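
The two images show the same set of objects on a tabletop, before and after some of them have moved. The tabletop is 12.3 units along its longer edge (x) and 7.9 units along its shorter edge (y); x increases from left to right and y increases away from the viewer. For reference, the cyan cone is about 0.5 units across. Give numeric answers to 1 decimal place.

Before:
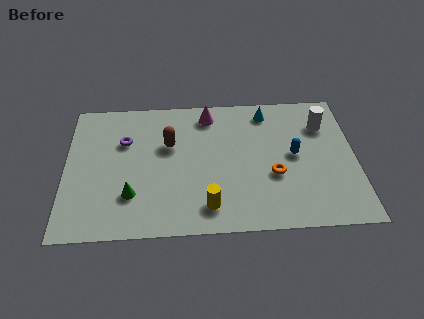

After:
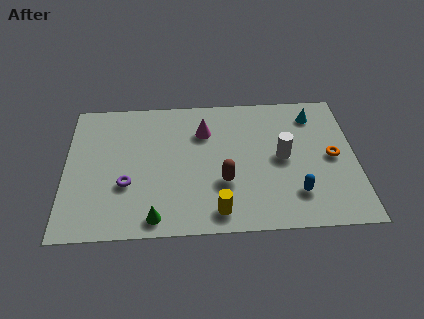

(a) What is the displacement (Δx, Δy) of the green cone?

(1.0, -1.3)

The green cone was at about (2.8, 2.2) and moved to about (3.8, 0.9).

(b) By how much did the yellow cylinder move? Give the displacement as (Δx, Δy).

(0.4, -0.3)

From the two frames, the yellow cylinder sits at roughly (6.0, 1.4) before and (6.4, 1.1) after.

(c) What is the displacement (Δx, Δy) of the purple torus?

(0.1, -2.5)

The purple torus was at about (2.5, 5.3) and moved to about (2.6, 2.8).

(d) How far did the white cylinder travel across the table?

2.5

The white cylinder moved from about (11.0, 5.8) to (9.2, 4.0), a distance of √(1.8² + 1.8²) ≈ 2.5.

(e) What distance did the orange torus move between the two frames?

2.7

The orange torus was near (8.8, 3.0) before and (11.3, 3.9) after, so it travelled √(2.5² + 0.9²) ≈ 2.7 units.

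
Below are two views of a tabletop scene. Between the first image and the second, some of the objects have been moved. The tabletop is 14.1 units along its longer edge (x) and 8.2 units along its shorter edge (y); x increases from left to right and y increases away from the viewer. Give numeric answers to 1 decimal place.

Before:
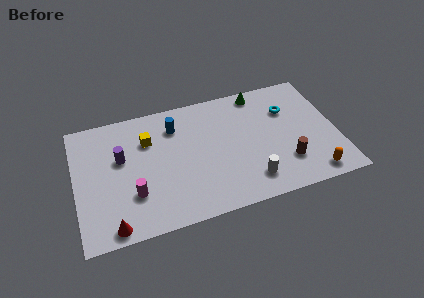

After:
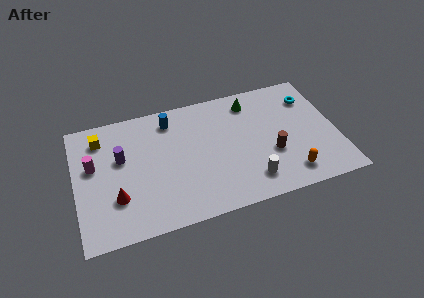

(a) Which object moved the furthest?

the magenta cylinder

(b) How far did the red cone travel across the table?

1.7

The red cone moved from about (1.8, 0.8) to (2.1, 2.5), a distance of √(0.3² + 1.7²) ≈ 1.7.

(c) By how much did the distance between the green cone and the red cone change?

-1.9

The distance was about 10.6 in the first image and 8.7 in the second, so they moved 1.9 units closer together.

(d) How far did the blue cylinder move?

0.5

The blue cylinder moved from about (5.5, 6.3) to (5.3, 6.8), a distance of √(0.2² + 0.5²) ≈ 0.5.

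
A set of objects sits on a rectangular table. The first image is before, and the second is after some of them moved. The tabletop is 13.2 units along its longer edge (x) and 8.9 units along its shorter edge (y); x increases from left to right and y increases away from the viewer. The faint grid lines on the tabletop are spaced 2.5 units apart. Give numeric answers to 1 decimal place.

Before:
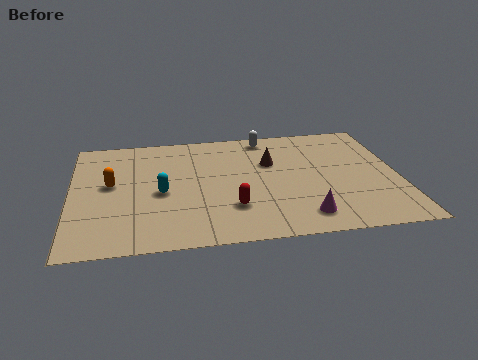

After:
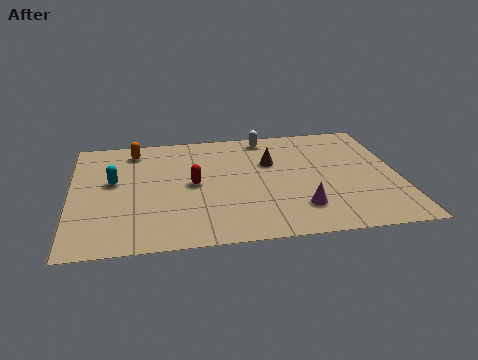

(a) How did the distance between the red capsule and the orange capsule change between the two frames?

-1.6

Before: roughly 5.4 units apart; after: 3.8. That's 1.6 units closer together.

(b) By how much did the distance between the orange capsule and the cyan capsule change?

+0.4

The distance was about 2.2 in the first image and 2.6 in the second, so they moved 0.4 units further apart.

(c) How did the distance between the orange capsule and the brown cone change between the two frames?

-0.8

Before: roughly 6.6 units apart; after: 5.8. That's 0.8 units closer together.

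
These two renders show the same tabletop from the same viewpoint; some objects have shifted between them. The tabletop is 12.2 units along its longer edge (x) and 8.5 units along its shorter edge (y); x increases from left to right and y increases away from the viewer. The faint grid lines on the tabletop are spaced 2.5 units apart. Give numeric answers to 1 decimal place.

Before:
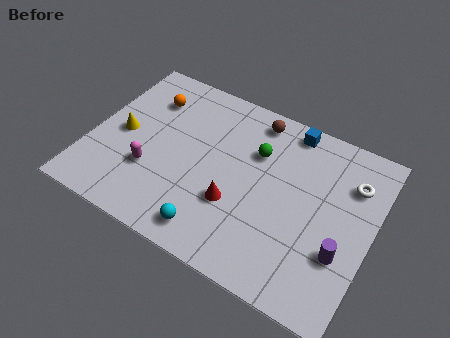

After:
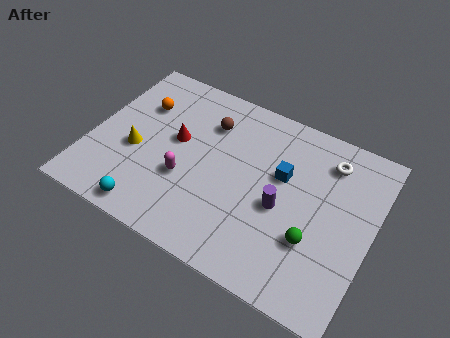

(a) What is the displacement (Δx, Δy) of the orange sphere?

(-0.3, -0.5)

From the two frames, the orange sphere sits at roughly (2.1, 6.4) before and (1.8, 5.9) after.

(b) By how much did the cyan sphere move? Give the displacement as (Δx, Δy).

(-2.7, -0.3)

The cyan sphere was at about (5.8, 1.2) and moved to about (3.1, 0.9).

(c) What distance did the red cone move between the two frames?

3.5

From (6.5, 2.9) to (3.6, 4.8), the red cone covered √(2.9² + 1.9²) ≈ 3.5 units.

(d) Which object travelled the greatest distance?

the green sphere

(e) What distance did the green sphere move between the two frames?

4.2

The green sphere moved from about (7.0, 5.8) to (9.9, 2.8), a distance of √(2.9² + 3.0²) ≈ 4.2.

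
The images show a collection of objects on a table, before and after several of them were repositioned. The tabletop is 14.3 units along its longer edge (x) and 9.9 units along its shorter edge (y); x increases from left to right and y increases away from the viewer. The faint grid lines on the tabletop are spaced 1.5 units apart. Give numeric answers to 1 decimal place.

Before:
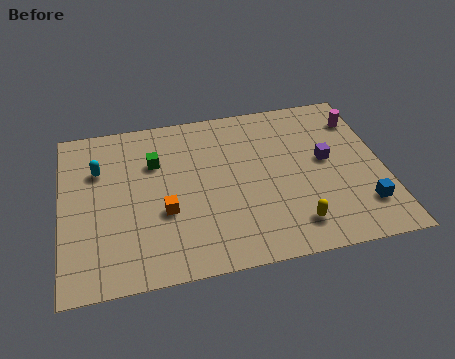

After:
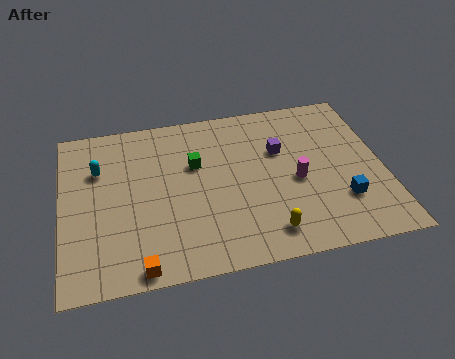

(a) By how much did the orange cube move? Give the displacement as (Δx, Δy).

(-1.2, -2.9)

The orange cube started near (4.5, 3.7) and ended near (3.3, 0.8).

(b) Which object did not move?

the cyan capsule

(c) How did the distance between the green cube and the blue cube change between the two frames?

-2.9

The distance was about 10.1 in the first image and 7.2 in the second, so they moved 2.9 units closer together.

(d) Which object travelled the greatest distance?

the magenta cylinder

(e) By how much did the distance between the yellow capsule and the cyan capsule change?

-0.9

They were about 9.8 units apart before and 8.9 after — 0.9 units closer together.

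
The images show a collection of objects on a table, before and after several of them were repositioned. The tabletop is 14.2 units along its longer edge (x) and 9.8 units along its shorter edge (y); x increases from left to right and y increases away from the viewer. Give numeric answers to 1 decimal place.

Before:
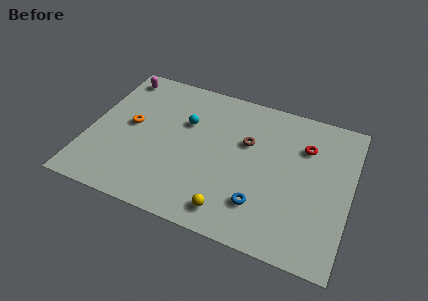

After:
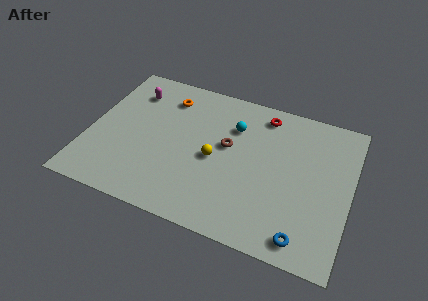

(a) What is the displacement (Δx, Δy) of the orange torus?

(1.7, 2.6)

The orange torus started near (2.2, 5.2) and ended near (3.9, 7.8).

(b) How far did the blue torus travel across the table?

2.7

The blue torus moved from about (9.6, 2.4) to (12.0, 1.2), a distance of √(2.4² + 1.2²) ≈ 2.7.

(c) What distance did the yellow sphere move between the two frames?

3.3

From (8.1, 1.4) to (6.9, 4.5), the yellow sphere covered √(1.2² + 3.1²) ≈ 3.3 units.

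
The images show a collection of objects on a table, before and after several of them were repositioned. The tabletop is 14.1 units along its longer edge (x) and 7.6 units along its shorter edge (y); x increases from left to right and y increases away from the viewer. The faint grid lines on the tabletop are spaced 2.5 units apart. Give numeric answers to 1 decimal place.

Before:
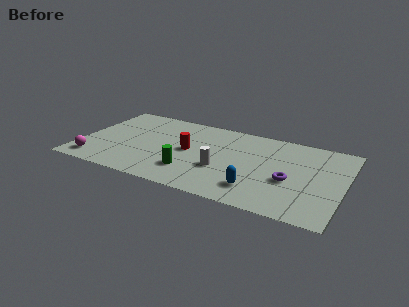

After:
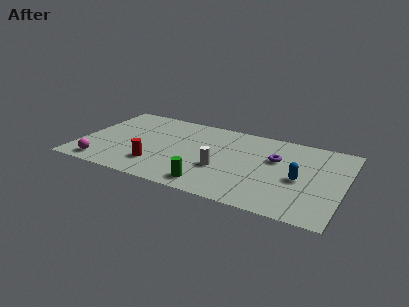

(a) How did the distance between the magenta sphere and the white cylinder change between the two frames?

-0.4

The distance was about 6.9 in the first image and 6.5 in the second, so they moved 0.4 units closer together.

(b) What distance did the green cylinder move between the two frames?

1.5

The green cylinder moved from about (6.1, 2.0) to (7.3, 1.1), a distance of √(1.2² + 0.9²) ≈ 1.5.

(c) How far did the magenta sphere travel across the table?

0.5

The magenta sphere moved from about (1.0, 1.2) to (1.5, 1.0), a distance of √(0.5² + 0.2²) ≈ 0.5.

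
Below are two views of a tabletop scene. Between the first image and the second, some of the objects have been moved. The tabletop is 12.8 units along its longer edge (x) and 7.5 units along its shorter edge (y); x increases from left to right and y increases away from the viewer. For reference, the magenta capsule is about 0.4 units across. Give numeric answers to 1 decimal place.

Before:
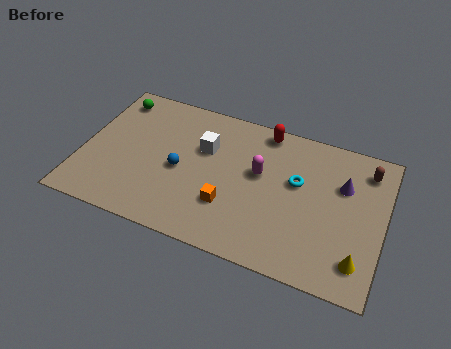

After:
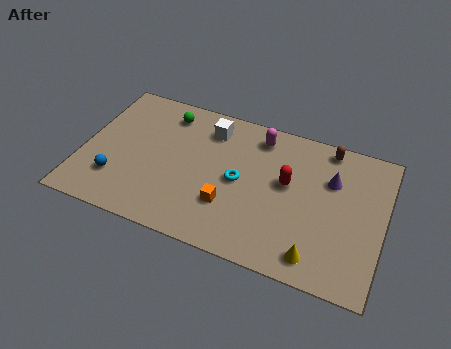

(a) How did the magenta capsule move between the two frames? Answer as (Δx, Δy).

(-0.2, 1.9)

The magenta capsule started near (7.5, 4.4) and ended near (7.3, 6.3).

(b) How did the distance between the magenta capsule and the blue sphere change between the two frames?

+3.7

The distance was about 3.4 in the first image and 7.1 in the second, so they moved 3.7 units further apart.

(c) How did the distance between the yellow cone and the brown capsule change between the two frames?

+1.0

Before: roughly 4.6 units apart; after: 5.6. That's 1.0 units further apart.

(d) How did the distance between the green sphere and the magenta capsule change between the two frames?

-2.8

They were about 6.8 units apart before and 4.0 after — 2.8 units closer together.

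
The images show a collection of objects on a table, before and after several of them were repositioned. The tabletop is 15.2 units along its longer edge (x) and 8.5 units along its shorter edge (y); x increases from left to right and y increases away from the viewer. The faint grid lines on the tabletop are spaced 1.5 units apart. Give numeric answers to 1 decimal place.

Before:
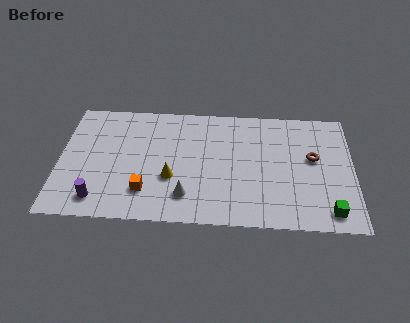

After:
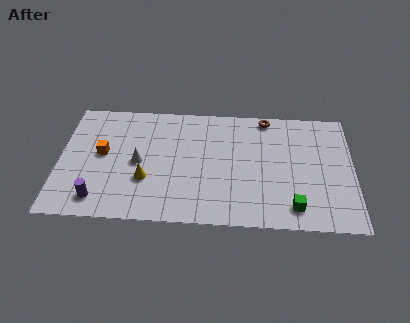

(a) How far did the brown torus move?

3.7

The brown torus was near (13.1, 4.9) before and (10.7, 7.7) after, so it travelled √(2.4² + 2.8²) ≈ 3.7 units.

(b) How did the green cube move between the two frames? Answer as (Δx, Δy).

(-1.8, 0.2)

The green cube started near (13.9, 1.2) and ended near (12.1, 1.4).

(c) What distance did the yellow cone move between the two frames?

1.3

The yellow cone moved from about (5.8, 3.1) to (4.5, 2.9), a distance of √(1.3² + 0.2²) ≈ 1.3.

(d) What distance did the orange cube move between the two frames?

3.4

The orange cube was near (4.5, 2.1) before and (2.2, 4.6) after, so it travelled √(2.3² + 2.5²) ≈ 3.4 units.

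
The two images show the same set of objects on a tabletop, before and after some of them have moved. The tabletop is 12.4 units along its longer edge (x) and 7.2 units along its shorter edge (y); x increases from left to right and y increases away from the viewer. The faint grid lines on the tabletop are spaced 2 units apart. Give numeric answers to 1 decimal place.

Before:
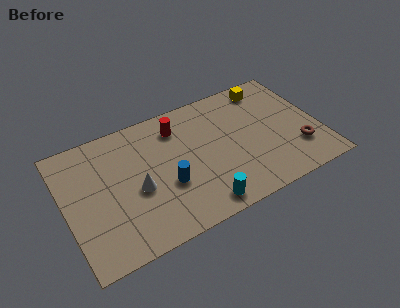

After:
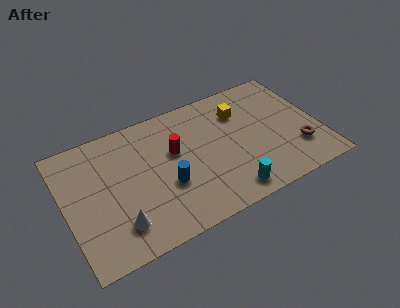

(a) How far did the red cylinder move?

1.3

The red cylinder moved from about (5.7, 5.7) to (5.4, 4.4), a distance of √(0.3² + 1.3²) ≈ 1.3.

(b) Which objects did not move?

the blue cylinder and the brown torus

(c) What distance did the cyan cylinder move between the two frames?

1.4

The cyan cylinder moved from about (6.2, 0.9) to (7.6, 1.0), a distance of √(1.4² + 0.1²) ≈ 1.4.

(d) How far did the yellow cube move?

1.7

The yellow cube moved from about (10.3, 6.2) to (8.8, 5.3), a distance of √(1.5² + 0.9²) ≈ 1.7.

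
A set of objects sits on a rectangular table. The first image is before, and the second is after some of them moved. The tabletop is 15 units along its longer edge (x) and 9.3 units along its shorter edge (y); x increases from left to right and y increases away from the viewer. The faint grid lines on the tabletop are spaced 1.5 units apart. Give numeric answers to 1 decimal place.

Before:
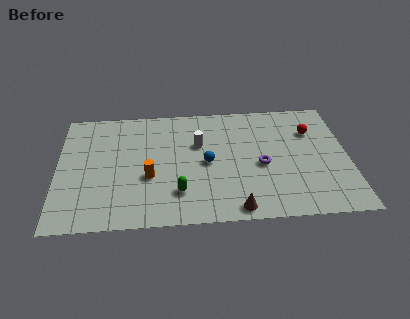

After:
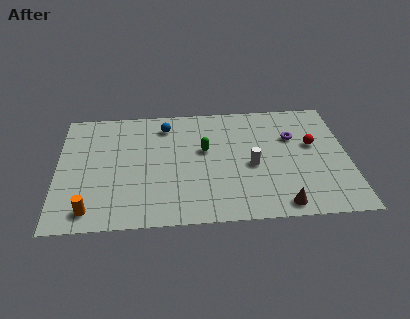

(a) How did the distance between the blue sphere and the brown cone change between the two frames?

+4.9

Before: roughly 3.9 units apart; after: 8.8. That's 4.9 units further apart.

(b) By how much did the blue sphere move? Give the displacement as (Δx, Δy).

(-2.1, 3.1)

The blue sphere was at about (7.7, 4.5) and moved to about (5.6, 7.6).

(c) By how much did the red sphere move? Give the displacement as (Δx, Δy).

(0.0, -1.1)

The red sphere started near (13.2, 6.6) and ended near (13.2, 5.5).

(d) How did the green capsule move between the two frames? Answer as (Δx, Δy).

(1.4, 3.2)

From the two frames, the green capsule sits at roughly (6.2, 2.3) before and (7.6, 5.5) after.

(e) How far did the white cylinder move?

3.3

From (7.3, 6.0) to (10.0, 4.1), the white cylinder covered √(2.7² + 1.9²) ≈ 3.3 units.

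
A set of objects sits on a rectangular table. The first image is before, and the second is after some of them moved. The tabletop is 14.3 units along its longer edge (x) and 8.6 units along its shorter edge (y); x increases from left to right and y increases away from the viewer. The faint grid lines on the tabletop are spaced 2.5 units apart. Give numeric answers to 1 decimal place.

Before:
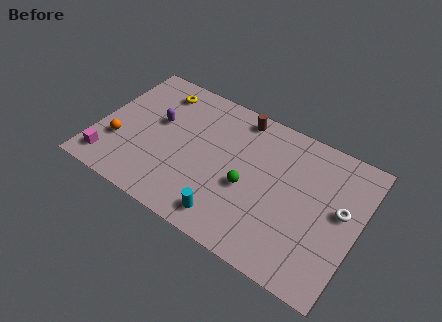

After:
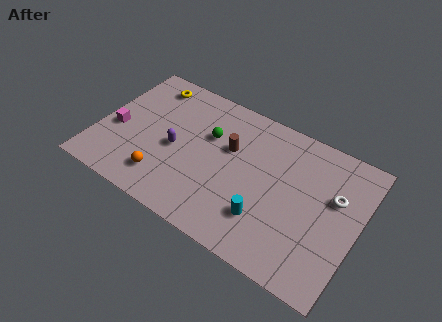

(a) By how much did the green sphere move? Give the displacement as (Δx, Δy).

(-2.5, 2.0)

The green sphere started near (8.4, 3.6) and ended near (5.9, 5.6).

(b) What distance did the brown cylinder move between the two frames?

2.2

The brown cylinder moved from about (7.3, 7.6) to (7.1, 5.4), a distance of √(0.2² + 2.2²) ≈ 2.2.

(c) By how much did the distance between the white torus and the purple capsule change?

-1.5

The distance was about 10.2 in the first image and 8.7 in the second, so they moved 1.5 units closer together.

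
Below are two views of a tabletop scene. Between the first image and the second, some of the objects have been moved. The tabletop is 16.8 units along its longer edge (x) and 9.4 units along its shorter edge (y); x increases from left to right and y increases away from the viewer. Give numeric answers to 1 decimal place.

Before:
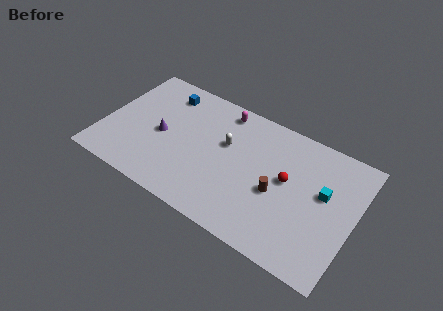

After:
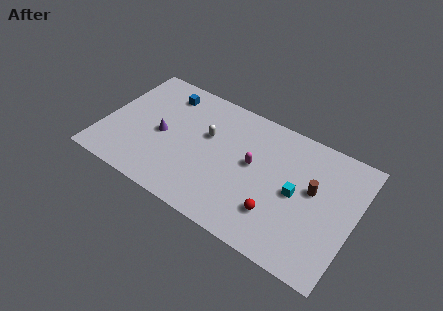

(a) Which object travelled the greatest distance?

the magenta capsule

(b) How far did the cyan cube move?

1.9

The cyan cube was near (14.7, 5.5) before and (13.0, 4.6) after, so it travelled √(1.7² + 0.9²) ≈ 1.9 units.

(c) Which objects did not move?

the blue cube and the purple cone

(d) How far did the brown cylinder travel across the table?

2.6

From (11.8, 4.0) to (14.0, 5.4), the brown cylinder covered √(2.2² + 1.4²) ≈ 2.6 units.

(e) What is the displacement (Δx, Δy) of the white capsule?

(-1.3, 0.0)

The white capsule was at about (8.1, 5.8) and moved to about (6.8, 5.8).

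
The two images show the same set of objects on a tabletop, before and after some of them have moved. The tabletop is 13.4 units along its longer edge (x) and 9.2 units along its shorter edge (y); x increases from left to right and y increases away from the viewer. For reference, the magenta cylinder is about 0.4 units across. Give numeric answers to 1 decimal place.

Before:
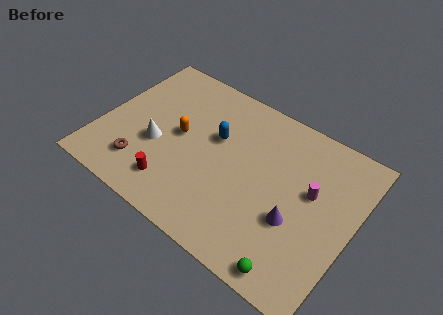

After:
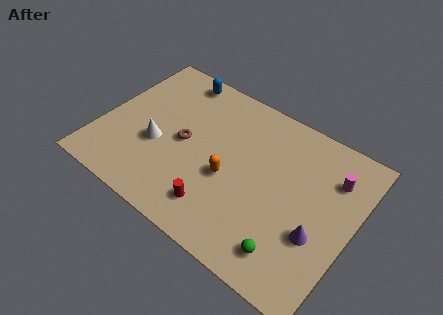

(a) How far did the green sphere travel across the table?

0.8

The green sphere was near (11.1, 0.9) before and (10.7, 1.6) after, so it travelled √(0.4² + 0.7²) ≈ 0.8 units.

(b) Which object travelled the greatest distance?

the blue capsule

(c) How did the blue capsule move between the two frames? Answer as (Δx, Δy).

(-2.7, 2.5)

From the two frames, the blue capsule sits at roughly (5.9, 5.7) before and (3.2, 8.2) after.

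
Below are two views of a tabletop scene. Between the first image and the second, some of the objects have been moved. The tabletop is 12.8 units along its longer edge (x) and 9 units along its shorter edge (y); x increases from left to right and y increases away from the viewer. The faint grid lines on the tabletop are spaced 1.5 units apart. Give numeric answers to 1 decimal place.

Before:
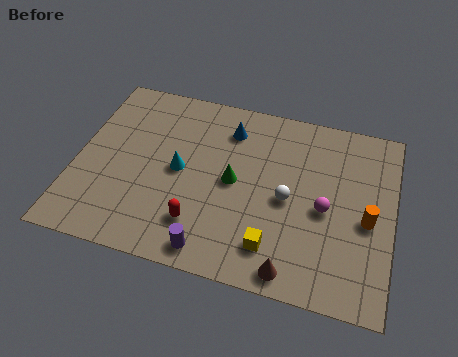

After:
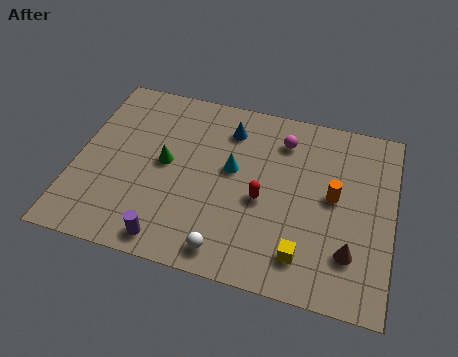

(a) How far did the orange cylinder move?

1.6

The orange cylinder was near (11.8, 4.0) before and (10.4, 4.8) after, so it travelled √(1.4² + 0.8²) ≈ 1.6 units.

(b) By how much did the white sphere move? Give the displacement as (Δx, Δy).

(-2.2, -3.1)

The white sphere was at about (8.6, 4.2) and moved to about (6.4, 1.1).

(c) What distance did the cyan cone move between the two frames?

2.2

From (4.2, 4.5) to (6.3, 5.1), the cyan cone covered √(2.1² + 0.6²) ≈ 2.2 units.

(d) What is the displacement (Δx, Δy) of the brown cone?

(2.2, 1.4)

The brown cone was at about (9.0, 0.9) and moved to about (11.2, 2.3).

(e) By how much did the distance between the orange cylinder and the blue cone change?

-1.6

Before: roughly 6.6 units apart; after: 5.0. That's 1.6 units closer together.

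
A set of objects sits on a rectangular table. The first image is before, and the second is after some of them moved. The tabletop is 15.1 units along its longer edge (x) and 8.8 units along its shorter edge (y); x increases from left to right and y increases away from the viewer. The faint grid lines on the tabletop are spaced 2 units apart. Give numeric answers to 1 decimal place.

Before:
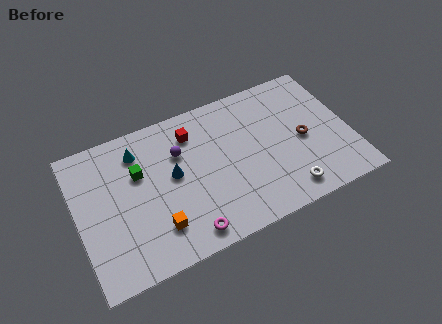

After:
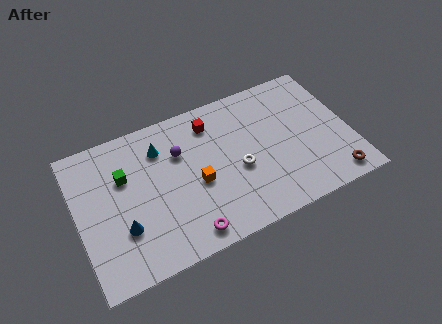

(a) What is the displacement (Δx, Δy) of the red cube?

(1.1, 0.2)

The red cube was at about (6.6, 6.9) and moved to about (7.7, 7.1).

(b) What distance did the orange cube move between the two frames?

2.9

The orange cube moved from about (4.1, 2.1) to (6.5, 3.8), a distance of √(2.4² + 1.7²) ≈ 2.9.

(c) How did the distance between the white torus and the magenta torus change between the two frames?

-1.5

The distance was about 5.6 in the first image and 4.1 in the second, so they moved 1.5 units closer together.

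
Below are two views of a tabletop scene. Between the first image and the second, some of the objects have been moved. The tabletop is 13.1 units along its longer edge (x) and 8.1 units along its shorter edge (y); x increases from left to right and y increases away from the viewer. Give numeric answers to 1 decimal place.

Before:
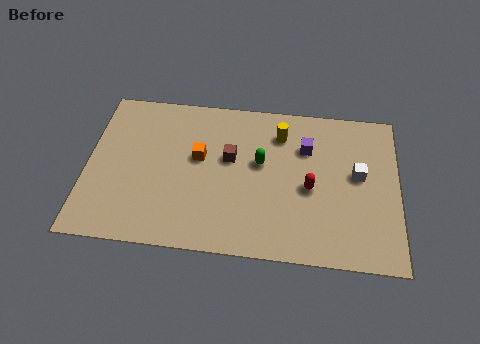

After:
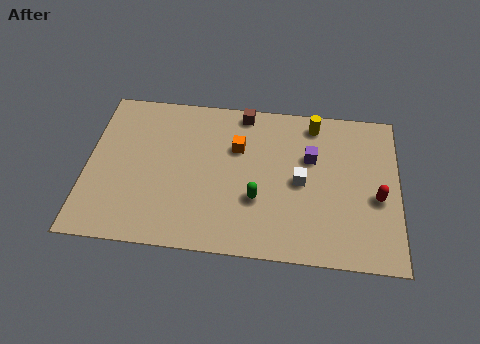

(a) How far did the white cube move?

2.5

The white cube moved from about (11.4, 4.5) to (9.0, 3.9), a distance of √(2.4² + 0.6²) ≈ 2.5.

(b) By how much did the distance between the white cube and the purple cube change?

-1.1

They were about 2.5 units apart before and 1.4 after — 1.1 units closer together.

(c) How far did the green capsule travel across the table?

1.9

The green capsule was near (7.3, 4.7) before and (7.2, 2.8) after, so it travelled √(0.1² + 1.9²) ≈ 1.9 units.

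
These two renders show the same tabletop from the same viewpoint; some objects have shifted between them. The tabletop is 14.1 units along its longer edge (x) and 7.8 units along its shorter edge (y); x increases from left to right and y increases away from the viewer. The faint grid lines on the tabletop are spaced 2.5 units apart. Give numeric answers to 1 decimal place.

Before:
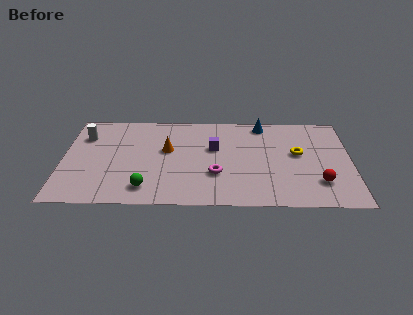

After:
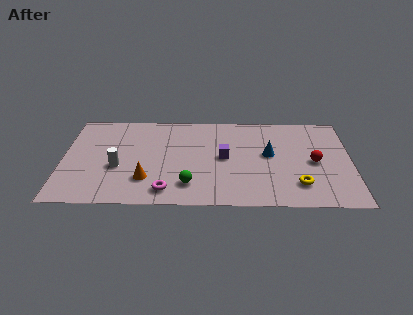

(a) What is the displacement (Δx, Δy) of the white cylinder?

(1.7, -2.6)

The white cylinder was at about (1.0, 5.7) and moved to about (2.7, 3.1).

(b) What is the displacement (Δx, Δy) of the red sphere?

(-0.2, 1.7)

The red sphere started near (12.5, 2.0) and ended near (12.3, 3.7).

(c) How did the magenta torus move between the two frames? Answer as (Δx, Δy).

(-2.4, -1.4)

The magenta torus started near (7.5, 2.6) and ended near (5.1, 1.2).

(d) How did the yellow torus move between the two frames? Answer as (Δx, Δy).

(0.0, -2.6)

From the two frames, the yellow torus sits at roughly (11.5, 4.4) before and (11.5, 1.8) after.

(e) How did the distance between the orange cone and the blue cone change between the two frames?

+1.2

The distance was about 5.2 in the first image and 6.4 in the second, so they moved 1.2 units further apart.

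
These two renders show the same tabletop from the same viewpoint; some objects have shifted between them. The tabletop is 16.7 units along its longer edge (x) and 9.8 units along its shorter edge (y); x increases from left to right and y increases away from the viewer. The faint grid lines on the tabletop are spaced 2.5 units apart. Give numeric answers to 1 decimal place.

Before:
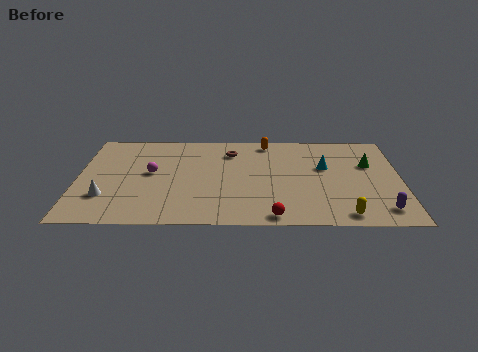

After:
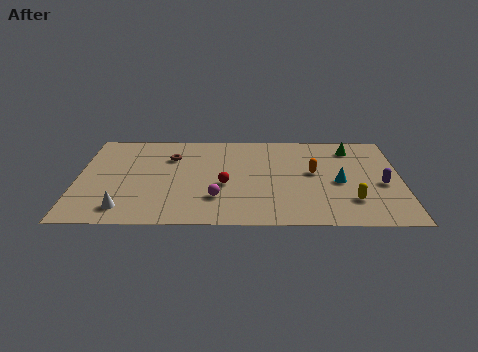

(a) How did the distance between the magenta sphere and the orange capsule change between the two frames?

-1.2

Before: roughly 6.9 units apart; after: 5.7. That's 1.2 units closer together.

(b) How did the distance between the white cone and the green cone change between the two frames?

-0.7

They were about 14.0 units apart before and 13.3 after — 0.7 units closer together.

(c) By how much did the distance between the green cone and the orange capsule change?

-2.5

They were about 5.8 units apart before and 3.3 after — 2.5 units closer together.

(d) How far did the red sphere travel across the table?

4.1

The red sphere moved from about (10.1, 0.9) to (7.6, 4.1), a distance of √(2.5² + 3.2²) ≈ 4.1.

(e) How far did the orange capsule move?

4.1

From (9.8, 8.7) to (12.2, 5.4), the orange capsule covered √(2.4² + 3.3²) ≈ 4.1 units.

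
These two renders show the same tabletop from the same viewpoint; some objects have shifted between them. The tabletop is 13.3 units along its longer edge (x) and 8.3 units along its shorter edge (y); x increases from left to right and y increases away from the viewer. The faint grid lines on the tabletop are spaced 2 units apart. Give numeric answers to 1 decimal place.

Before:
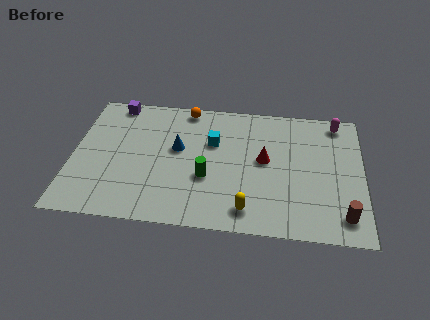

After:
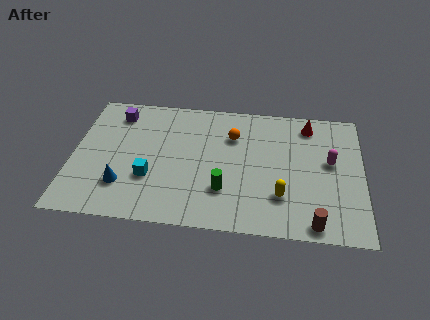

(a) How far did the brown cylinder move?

1.4

The brown cylinder moved from about (12.4, 1.4) to (11.1, 0.8), a distance of √(1.3² + 0.6²) ≈ 1.4.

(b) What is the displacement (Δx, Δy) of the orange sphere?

(2.2, -1.6)

The orange sphere was at about (5.1, 7.5) and moved to about (7.3, 5.9).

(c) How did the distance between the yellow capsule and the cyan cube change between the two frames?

+1.6

The distance was about 4.4 in the first image and 6.0 in the second, so they moved 1.6 units further apart.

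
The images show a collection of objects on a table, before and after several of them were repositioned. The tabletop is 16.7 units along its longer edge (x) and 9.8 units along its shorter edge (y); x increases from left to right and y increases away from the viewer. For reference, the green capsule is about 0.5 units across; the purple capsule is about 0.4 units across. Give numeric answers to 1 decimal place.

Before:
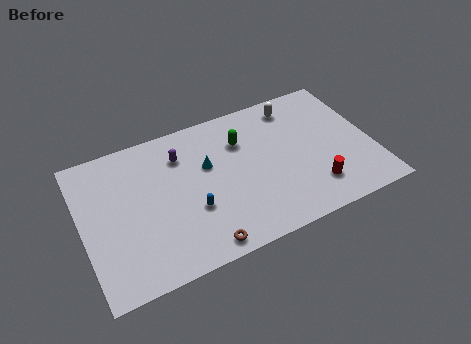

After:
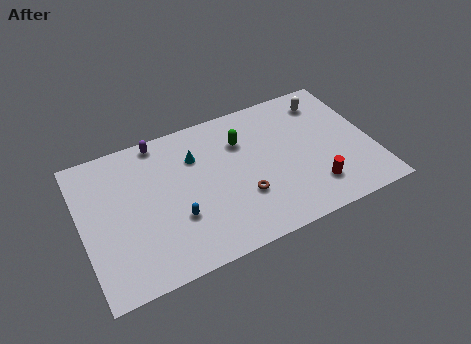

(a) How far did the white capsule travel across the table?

1.8

The white capsule was near (12.7, 8.3) before and (14.5, 8.0) after, so it travelled √(1.8² + 0.3²) ≈ 1.8 units.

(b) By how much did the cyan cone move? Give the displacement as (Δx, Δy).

(-0.6, 0.9)

The cyan cone started near (7.3, 6.1) and ended near (6.7, 7.0).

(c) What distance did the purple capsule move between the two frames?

1.9

From (5.9, 7.4) to (4.8, 8.9), the purple capsule covered √(1.1² + 1.5²) ≈ 1.9 units.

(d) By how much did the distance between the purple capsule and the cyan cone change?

+0.8

They were about 1.9 units apart before and 2.7 after — 0.8 units further apart.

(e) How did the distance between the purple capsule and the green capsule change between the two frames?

+1.5

The distance was about 3.5 in the first image and 5.0 in the second, so they moved 1.5 units further apart.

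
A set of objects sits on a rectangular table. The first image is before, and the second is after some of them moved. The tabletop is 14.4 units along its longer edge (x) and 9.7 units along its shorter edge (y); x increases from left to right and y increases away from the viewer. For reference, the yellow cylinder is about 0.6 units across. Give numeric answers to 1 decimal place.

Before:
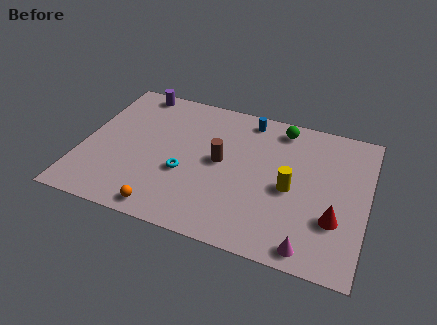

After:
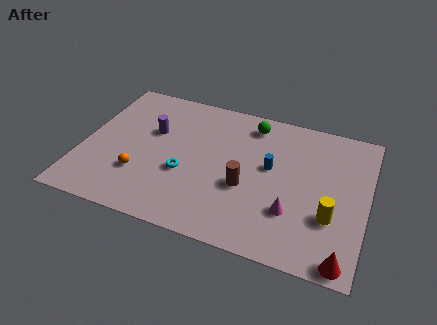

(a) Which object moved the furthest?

the blue cylinder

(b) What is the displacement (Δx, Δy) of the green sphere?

(-1.5, -0.2)

The green sphere was at about (9.8, 8.4) and moved to about (8.3, 8.2).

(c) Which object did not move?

the cyan torus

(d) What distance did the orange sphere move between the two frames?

2.4

The orange sphere was near (4.6, 1.0) before and (3.1, 2.9) after, so it travelled √(1.5² + 1.9²) ≈ 2.4 units.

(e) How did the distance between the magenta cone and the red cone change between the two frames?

+1.0

Before: roughly 2.4 units apart; after: 3.4. That's 1.0 units further apart.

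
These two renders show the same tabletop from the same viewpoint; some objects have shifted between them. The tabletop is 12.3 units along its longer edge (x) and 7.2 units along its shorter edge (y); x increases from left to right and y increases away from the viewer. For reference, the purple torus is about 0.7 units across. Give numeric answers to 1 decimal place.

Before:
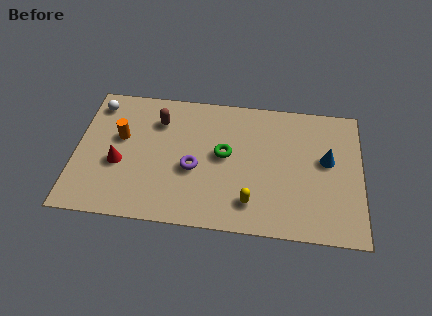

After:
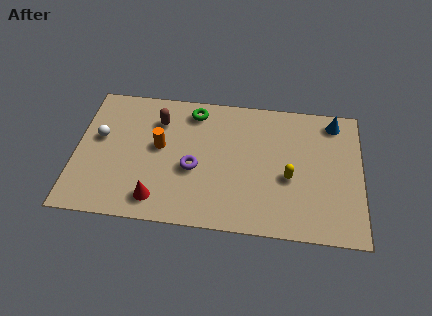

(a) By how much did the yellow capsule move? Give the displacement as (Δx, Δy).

(1.6, 1.5)

From the two frames, the yellow capsule sits at roughly (7.6, 1.5) before and (9.2, 3.0) after.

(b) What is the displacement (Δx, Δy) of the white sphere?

(0.2, -1.8)

From the two frames, the white sphere sits at roughly (0.8, 6.0) before and (1.0, 4.2) after.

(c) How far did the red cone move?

2.4

The red cone moved from about (1.9, 2.9) to (3.6, 1.2), a distance of √(1.7² + 1.7²) ≈ 2.4.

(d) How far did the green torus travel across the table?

2.6

The green torus moved from about (6.4, 3.9) to (5.0, 6.1), a distance of √(1.4² + 2.2²) ≈ 2.6.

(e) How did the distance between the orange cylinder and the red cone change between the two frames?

+1.4

The distance was about 1.4 in the first image and 2.8 in the second, so they moved 1.4 units further apart.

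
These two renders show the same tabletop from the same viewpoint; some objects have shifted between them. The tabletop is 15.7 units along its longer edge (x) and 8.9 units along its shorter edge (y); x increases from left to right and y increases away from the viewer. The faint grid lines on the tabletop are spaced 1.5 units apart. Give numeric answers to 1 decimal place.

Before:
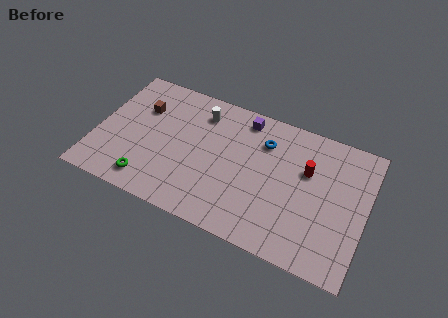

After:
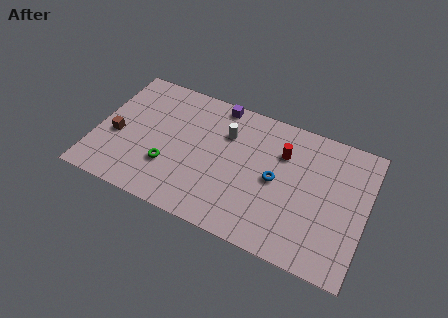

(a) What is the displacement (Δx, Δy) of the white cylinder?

(1.6, -0.8)

The white cylinder was at about (5.8, 7.1) and moved to about (7.4, 6.3).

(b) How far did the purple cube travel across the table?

1.6

The purple cube moved from about (8.3, 7.7) to (6.7, 8.1), a distance of √(1.6² + 0.4²) ≈ 1.6.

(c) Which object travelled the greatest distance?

the brown cube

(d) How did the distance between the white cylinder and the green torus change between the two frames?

-1.6

They were about 6.2 units apart before and 4.6 after — 1.6 units closer together.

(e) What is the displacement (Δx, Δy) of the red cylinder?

(-1.5, 0.6)

The red cylinder started near (12.2, 5.7) and ended near (10.7, 6.3).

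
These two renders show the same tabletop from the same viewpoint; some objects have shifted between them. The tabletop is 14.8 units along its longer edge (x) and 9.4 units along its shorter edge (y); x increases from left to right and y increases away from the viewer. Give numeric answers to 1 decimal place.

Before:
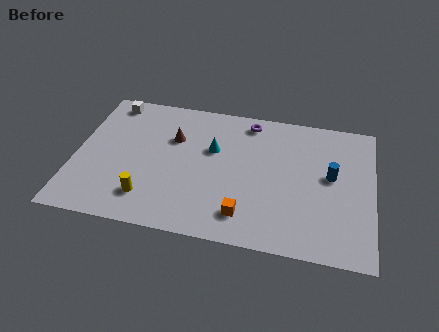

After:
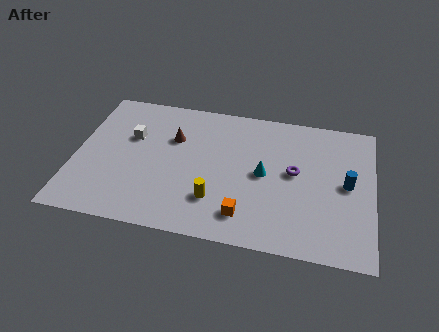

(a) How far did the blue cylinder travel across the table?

0.9

The blue cylinder was near (12.7, 5.2) before and (13.5, 4.8) after, so it travelled √(0.8² + 0.4²) ≈ 0.9 units.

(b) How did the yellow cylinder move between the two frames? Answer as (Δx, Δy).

(3.3, 0.5)

From the two frames, the yellow cylinder sits at roughly (3.8, 2.0) before and (7.1, 2.5) after.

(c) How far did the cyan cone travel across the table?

2.9

The cyan cone was near (6.8, 5.9) before and (9.4, 4.7) after, so it travelled √(2.6² + 1.2²) ≈ 2.9 units.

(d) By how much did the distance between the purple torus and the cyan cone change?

-1.3

They were about 2.9 units apart before and 1.6 after — 1.3 units closer together.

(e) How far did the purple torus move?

3.9

The purple torus was near (8.5, 8.2) before and (10.9, 5.1) after, so it travelled √(2.4² + 3.1²) ≈ 3.9 units.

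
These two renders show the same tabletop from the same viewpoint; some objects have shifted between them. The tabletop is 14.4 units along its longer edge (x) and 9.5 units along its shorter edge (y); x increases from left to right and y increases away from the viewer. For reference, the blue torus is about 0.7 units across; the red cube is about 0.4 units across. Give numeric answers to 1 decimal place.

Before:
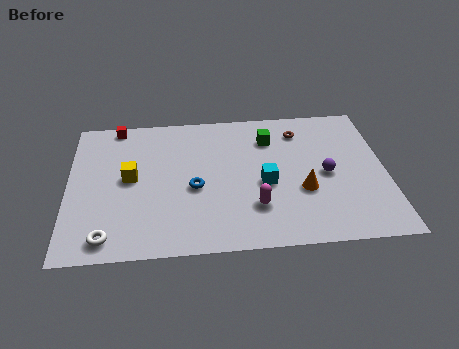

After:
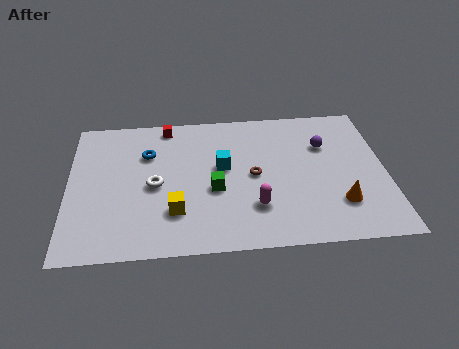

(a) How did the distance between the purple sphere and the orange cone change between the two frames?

+2.5

Before: roughly 1.5 units apart; after: 4.0. That's 2.5 units further apart.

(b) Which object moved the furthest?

the green cube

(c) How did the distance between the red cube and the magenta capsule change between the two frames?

-1.6

They were about 8.7 units apart before and 7.1 after — 1.6 units closer together.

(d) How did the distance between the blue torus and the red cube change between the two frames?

-3.7

They were about 5.8 units apart before and 2.1 after — 3.7 units closer together.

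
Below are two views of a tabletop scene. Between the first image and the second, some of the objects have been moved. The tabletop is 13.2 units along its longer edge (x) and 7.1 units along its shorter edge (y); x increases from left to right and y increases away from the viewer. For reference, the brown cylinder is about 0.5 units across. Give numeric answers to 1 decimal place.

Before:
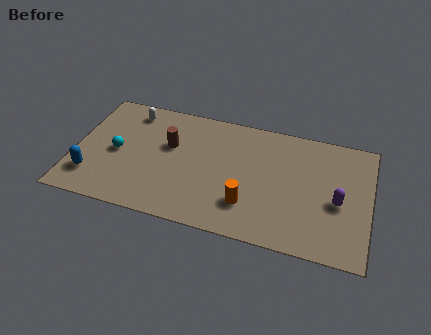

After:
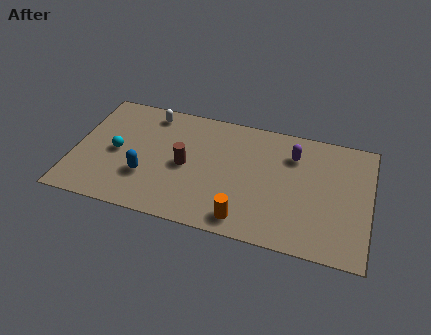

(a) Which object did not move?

the cyan sphere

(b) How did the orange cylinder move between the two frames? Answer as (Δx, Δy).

(-0.1, -0.9)

The orange cylinder started near (7.9, 1.9) and ended near (7.8, 1.0).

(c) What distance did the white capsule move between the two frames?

0.9

From (2.3, 6.0) to (3.2, 6.1), the white capsule covered √(0.9² + 0.1²) ≈ 0.9 units.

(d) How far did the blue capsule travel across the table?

2.5

From (0.9, 1.7) to (3.3, 2.3), the blue capsule covered √(2.4² + 0.6²) ≈ 2.5 units.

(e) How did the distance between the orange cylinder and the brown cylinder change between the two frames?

-0.8

They were about 4.5 units apart before and 3.7 after — 0.8 units closer together.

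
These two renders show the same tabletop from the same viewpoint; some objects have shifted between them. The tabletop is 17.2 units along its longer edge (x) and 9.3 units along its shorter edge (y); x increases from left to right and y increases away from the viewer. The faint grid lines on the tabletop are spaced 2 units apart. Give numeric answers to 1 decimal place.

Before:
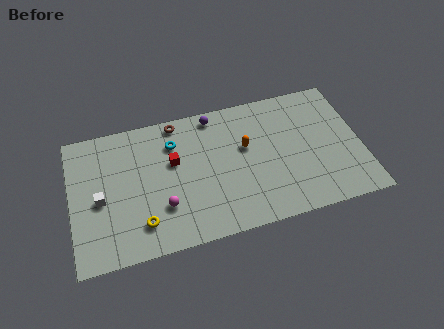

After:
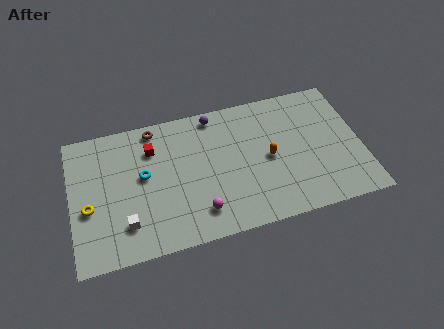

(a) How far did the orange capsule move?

1.7

The orange capsule was near (10.4, 5.6) before and (11.7, 4.5) after, so it travelled √(1.3² + 1.1²) ≈ 1.7 units.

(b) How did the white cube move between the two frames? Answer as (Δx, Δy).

(1.4, -2.0)

From the two frames, the white cube sits at roughly (1.7, 4.2) before and (3.1, 2.2) after.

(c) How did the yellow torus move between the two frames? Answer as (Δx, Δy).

(-3.0, 1.8)

The yellow torus was at about (4.0, 2.0) and moved to about (1.0, 3.8).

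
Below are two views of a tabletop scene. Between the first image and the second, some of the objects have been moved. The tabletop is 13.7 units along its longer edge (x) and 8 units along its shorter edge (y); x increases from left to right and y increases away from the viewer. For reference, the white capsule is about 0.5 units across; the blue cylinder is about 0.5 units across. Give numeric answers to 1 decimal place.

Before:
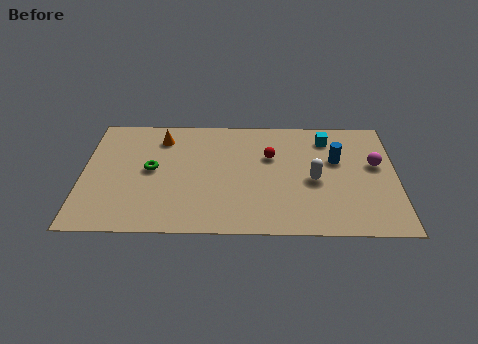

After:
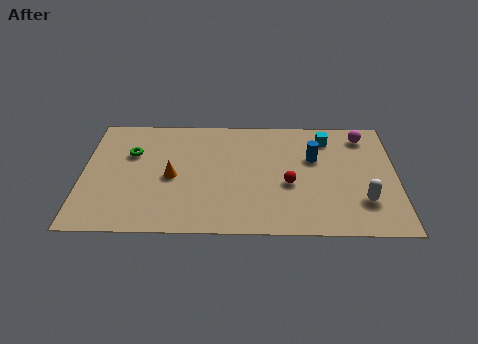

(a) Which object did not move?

the cyan cube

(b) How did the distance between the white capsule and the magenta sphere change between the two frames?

+1.6

The distance was about 2.9 in the first image and 4.5 in the second, so they moved 1.6 units further apart.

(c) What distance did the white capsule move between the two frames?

2.5

The white capsule moved from about (10.1, 3.6) to (12.2, 2.2), a distance of √(2.1² + 1.4²) ≈ 2.5.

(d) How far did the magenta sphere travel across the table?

2.1

The magenta sphere moved from about (12.8, 4.7) to (12.3, 6.7), a distance of √(0.5² + 2.0²) ≈ 2.1.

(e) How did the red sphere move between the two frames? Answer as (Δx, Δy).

(0.8, -1.9)

The red sphere started near (8.2, 5.2) and ended near (9.0, 3.3).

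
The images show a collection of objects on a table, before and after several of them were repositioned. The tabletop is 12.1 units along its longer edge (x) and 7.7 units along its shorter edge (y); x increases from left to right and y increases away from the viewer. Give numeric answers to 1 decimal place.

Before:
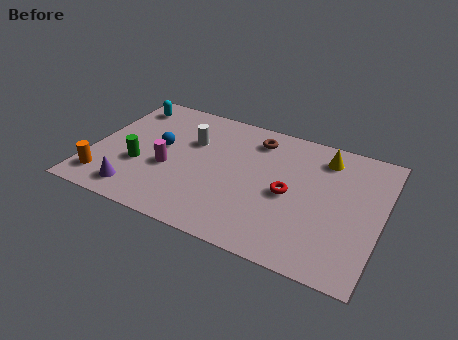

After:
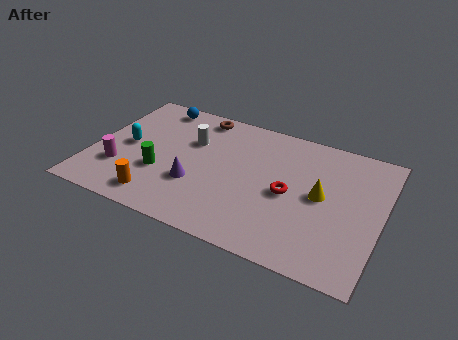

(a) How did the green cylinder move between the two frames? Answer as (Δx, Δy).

(0.9, -0.1)

The green cylinder was at about (2.1, 2.8) and moved to about (3.0, 2.7).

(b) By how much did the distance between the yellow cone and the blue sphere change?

+0.9

The distance was about 7.0 in the first image and 7.9 in the second, so they moved 0.9 units further apart.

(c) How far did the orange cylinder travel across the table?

2.3

The orange cylinder was near (0.8, 1.4) before and (3.1, 1.2) after, so it travelled √(2.3² + 0.2²) ≈ 2.3 units.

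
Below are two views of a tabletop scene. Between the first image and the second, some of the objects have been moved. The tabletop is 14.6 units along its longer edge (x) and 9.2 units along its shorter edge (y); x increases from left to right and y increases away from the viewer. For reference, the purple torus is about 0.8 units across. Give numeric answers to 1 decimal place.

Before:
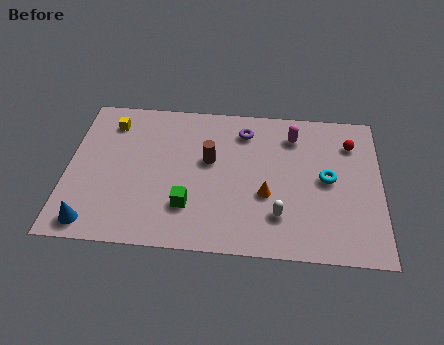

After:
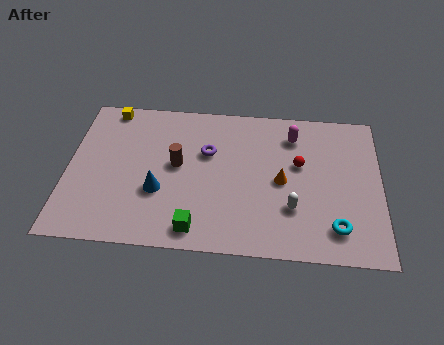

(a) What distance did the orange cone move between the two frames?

1.1

The orange cone was near (9.3, 3.5) before and (10.0, 4.4) after, so it travelled √(0.7² + 0.9²) ≈ 1.1 units.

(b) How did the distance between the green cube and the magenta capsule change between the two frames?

+0.7

The distance was about 6.8 in the first image and 7.5 in the second, so they moved 0.7 units further apart.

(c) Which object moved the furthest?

the blue cone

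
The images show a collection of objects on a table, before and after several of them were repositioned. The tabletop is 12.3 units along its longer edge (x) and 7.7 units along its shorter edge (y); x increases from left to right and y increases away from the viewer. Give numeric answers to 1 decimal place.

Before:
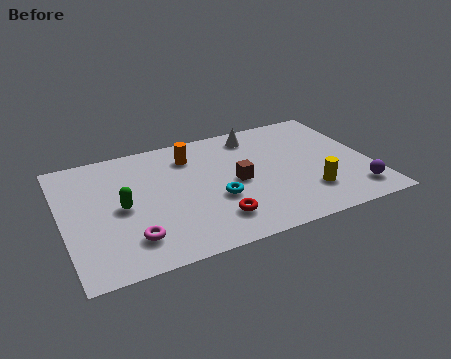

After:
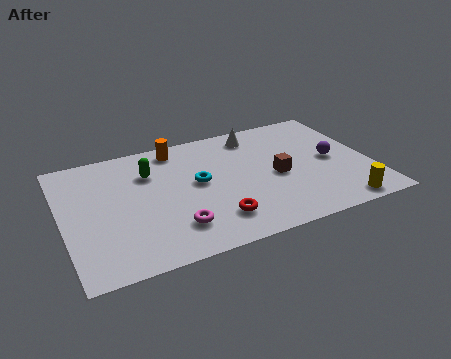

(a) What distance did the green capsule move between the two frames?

2.2

The green capsule moved from about (2.3, 3.7) to (3.6, 5.5), a distance of √(1.3² + 1.8²) ≈ 2.2.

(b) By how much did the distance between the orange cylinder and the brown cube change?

+2.1

They were about 2.8 units apart before and 4.9 after — 2.1 units further apart.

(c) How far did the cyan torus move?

1.4

From (6.0, 2.9) to (5.4, 4.2), the cyan torus covered √(0.6² + 1.3²) ≈ 1.4 units.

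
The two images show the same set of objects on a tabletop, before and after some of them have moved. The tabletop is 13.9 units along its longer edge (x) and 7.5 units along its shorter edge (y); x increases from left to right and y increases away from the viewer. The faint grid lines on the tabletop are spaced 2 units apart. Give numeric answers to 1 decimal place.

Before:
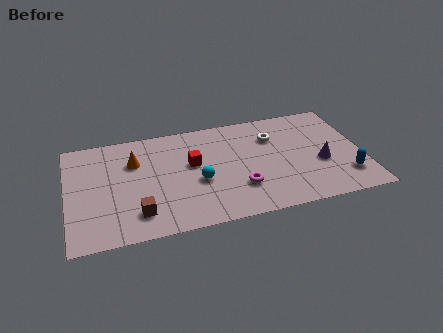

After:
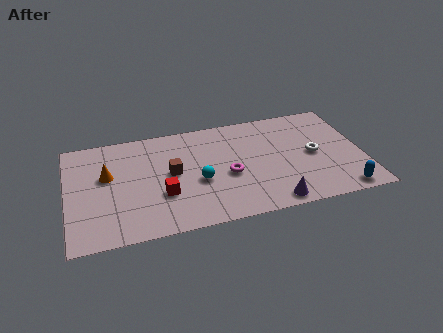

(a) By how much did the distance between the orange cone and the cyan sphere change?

+0.8

The distance was about 3.6 in the first image and 4.4 in the second, so they moved 0.8 units further apart.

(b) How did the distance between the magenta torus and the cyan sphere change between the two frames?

-0.7

The distance was about 2.1 in the first image and 1.4 in the second, so they moved 0.7 units closer together.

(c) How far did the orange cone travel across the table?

1.5

From (3.2, 5.2) to (1.9, 4.5), the orange cone covered √(1.3² + 0.7²) ≈ 1.5 units.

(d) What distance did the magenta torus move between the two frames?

1.1

The magenta torus was near (8.0, 2.2) before and (7.5, 3.2) after, so it travelled √(0.5² + 1.0²) ≈ 1.1 units.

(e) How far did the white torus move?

2.5

The white torus moved from about (9.8, 5.4) to (11.6, 3.7), a distance of √(1.8² + 1.7²) ≈ 2.5.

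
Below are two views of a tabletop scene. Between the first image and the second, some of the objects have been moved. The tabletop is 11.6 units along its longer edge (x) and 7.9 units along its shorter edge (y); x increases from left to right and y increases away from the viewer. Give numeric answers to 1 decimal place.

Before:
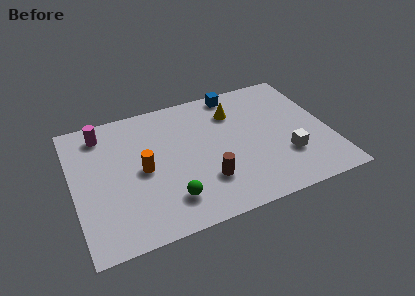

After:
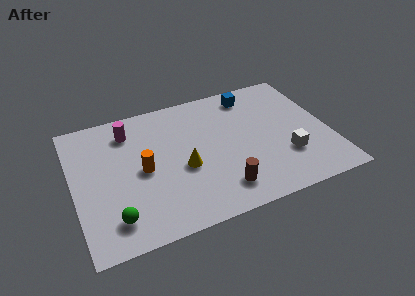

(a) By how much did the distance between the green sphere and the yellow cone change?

-1.6

They were about 5.4 units apart before and 3.8 after — 1.6 units closer together.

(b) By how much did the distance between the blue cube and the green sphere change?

+2.1

The distance was about 6.5 in the first image and 8.6 in the second, so they moved 2.1 units further apart.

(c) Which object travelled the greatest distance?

the yellow cone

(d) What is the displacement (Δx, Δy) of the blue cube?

(0.7, -0.4)

The blue cube started near (7.7, 7.1) and ended near (8.4, 6.7).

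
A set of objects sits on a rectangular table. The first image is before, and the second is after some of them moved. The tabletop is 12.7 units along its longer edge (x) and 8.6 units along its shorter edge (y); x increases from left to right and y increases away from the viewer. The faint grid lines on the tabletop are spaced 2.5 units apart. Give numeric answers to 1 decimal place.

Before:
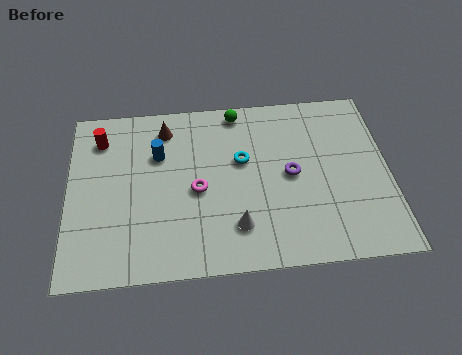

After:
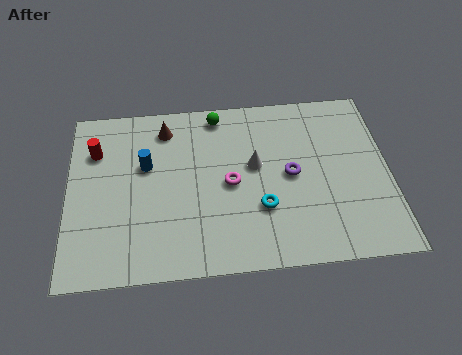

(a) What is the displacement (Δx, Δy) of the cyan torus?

(0.7, -2.4)

The cyan torus was at about (6.9, 5.2) and moved to about (7.6, 2.8).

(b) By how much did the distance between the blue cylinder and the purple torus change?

+0.4

The distance was about 5.4 in the first image and 5.8 in the second, so they moved 0.4 units further apart.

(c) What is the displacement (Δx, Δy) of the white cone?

(0.8, 2.9)

The white cone was at about (6.6, 2.0) and moved to about (7.4, 4.9).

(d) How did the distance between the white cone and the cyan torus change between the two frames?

-1.1

The distance was about 3.2 in the first image and 2.1 in the second, so they moved 1.1 units closer together.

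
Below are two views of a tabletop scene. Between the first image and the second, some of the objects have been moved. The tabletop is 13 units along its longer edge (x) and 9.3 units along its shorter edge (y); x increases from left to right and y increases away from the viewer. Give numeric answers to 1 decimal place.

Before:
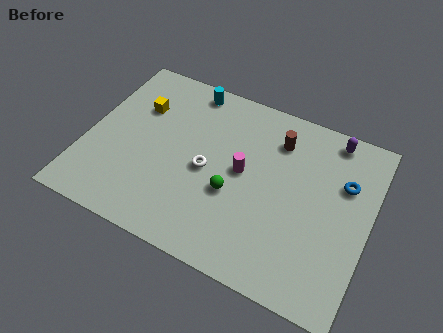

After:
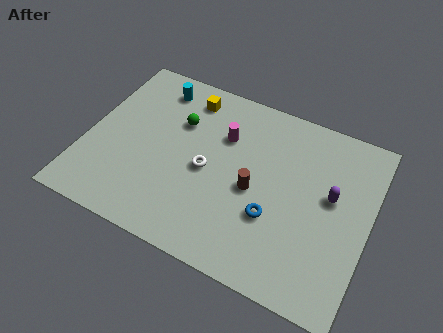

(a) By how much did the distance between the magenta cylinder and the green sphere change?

+0.8

They were about 1.3 units apart before and 2.1 after — 0.8 units further apart.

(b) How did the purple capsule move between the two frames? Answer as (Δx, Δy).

(0.3, -3.0)

From the two frames, the purple capsule sits at roughly (10.9, 8.3) before and (11.2, 5.3) after.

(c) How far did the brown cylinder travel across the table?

3.1

From (8.5, 7.2) to (7.8, 4.2), the brown cylinder covered √(0.7² + 3.0²) ≈ 3.1 units.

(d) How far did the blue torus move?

4.2

The blue torus moved from about (11.7, 6.2) to (8.8, 3.2), a distance of √(2.9² + 3.0²) ≈ 4.2.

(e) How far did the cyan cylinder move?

1.6

The cyan cylinder moved from about (4.2, 8.3) to (2.7, 7.8), a distance of √(1.5² + 0.5²) ≈ 1.6.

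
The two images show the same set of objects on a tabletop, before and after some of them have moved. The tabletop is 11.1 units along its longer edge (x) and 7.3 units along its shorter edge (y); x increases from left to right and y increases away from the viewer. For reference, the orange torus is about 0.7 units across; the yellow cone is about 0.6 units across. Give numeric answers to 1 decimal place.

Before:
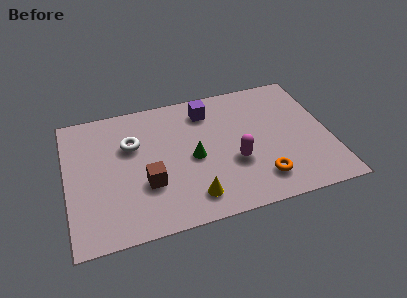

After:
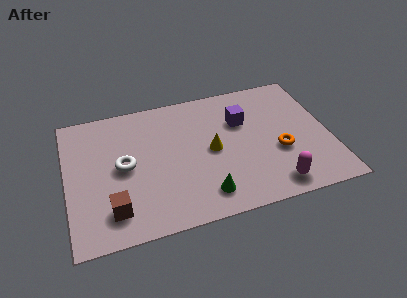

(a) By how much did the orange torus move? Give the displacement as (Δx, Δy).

(0.9, 1.3)

The orange torus was at about (8.0, 1.5) and moved to about (8.9, 2.8).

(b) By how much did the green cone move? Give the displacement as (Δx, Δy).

(0.3, -2.1)

From the two frames, the green cone sits at roughly (5.3, 3.4) before and (5.6, 1.3) after.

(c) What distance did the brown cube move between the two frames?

1.8

From (3.3, 2.5) to (1.8, 1.5), the brown cube covered √(1.5² + 1.0²) ≈ 1.8 units.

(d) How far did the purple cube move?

1.7

The purple cube was near (6.1, 5.9) before and (7.5, 4.9) after, so it travelled √(1.4² + 1.0²) ≈ 1.7 units.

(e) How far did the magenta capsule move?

2.3

From (7.0, 2.7) to (8.5, 1.0), the magenta capsule covered √(1.5² + 1.7²) ≈ 2.3 units.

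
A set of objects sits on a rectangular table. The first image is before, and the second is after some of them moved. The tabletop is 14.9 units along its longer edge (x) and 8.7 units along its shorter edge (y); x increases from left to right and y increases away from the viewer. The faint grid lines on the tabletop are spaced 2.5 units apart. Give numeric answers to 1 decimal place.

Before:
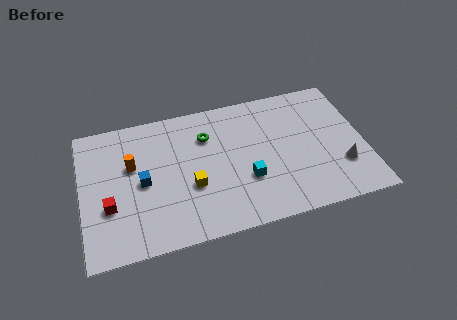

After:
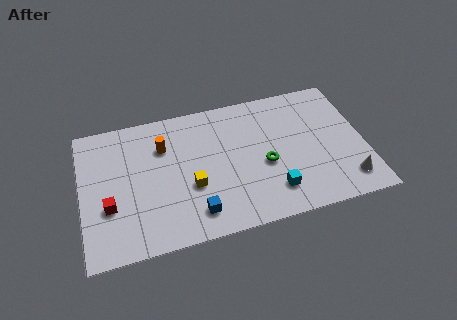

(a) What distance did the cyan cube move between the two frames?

1.7

The cyan cube moved from about (8.6, 3.0) to (9.9, 1.9), a distance of √(1.3² + 1.1²) ≈ 1.7.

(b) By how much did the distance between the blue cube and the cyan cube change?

-1.4

They were about 5.5 units apart before and 4.1 after — 1.4 units closer together.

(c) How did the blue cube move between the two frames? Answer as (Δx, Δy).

(2.6, -2.6)

From the two frames, the blue cube sits at roughly (3.2, 4.2) before and (5.8, 1.6) after.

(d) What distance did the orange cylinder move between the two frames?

1.9

The orange cylinder was near (2.7, 5.4) before and (4.4, 6.2) after, so it travelled √(1.7² + 0.8²) ≈ 1.9 units.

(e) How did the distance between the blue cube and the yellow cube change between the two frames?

-1.0

Before: roughly 2.7 units apart; after: 1.7. That's 1.0 units closer together.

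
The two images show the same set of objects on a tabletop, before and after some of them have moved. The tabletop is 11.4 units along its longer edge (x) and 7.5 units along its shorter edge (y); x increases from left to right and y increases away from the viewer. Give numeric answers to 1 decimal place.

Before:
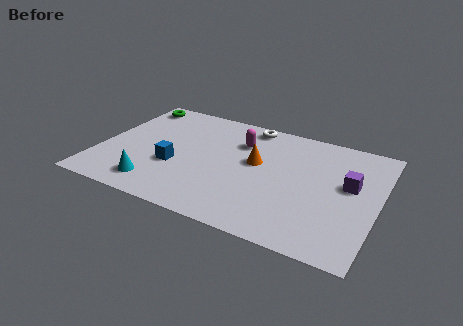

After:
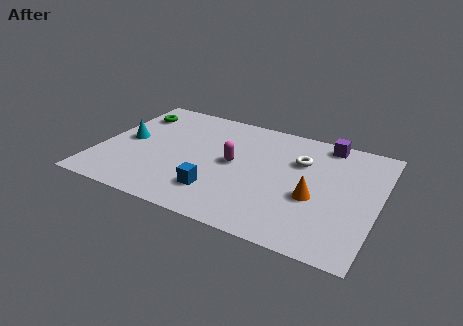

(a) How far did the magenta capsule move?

1.5

The magenta capsule was near (5.6, 5.4) before and (5.5, 3.9) after, so it travelled √(0.1² + 1.5²) ≈ 1.5 units.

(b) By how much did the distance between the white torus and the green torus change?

+2.2

They were about 4.9 units apart before and 7.1 after — 2.2 units further apart.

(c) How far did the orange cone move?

2.8

The orange cone was near (6.4, 4.3) before and (8.9, 3.0) after, so it travelled √(2.5² + 1.3²) ≈ 2.8 units.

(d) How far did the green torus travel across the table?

0.7

From (0.9, 6.5) to (1.0, 5.8), the green torus covered √(0.1² + 0.7²) ≈ 0.7 units.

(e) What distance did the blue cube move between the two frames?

2.1

From (3.2, 2.8) to (5.1, 1.8), the blue cube covered √(1.9² + 1.0²) ≈ 2.1 units.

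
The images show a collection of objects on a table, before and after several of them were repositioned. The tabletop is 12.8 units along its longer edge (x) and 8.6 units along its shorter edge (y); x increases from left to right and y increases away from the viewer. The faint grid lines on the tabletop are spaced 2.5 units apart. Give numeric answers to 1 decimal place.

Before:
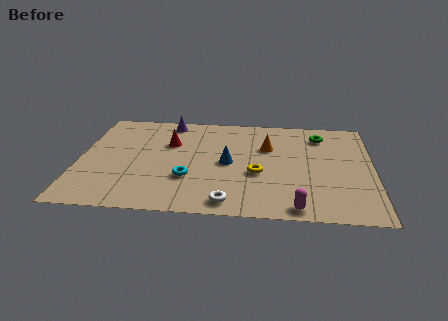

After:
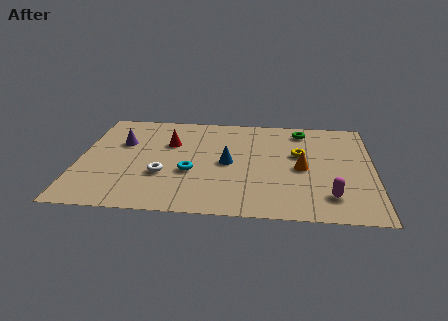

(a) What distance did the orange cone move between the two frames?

2.3

From (8.2, 5.7) to (9.7, 4.0), the orange cone covered √(1.5² + 1.7²) ≈ 2.3 units.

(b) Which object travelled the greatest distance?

the white torus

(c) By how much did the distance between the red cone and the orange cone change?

+1.7

Before: roughly 4.3 units apart; after: 6.0. That's 1.7 units further apart.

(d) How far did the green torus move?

0.9

From (10.5, 6.9) to (9.7, 7.3), the green torus covered √(0.8² + 0.4²) ≈ 0.9 units.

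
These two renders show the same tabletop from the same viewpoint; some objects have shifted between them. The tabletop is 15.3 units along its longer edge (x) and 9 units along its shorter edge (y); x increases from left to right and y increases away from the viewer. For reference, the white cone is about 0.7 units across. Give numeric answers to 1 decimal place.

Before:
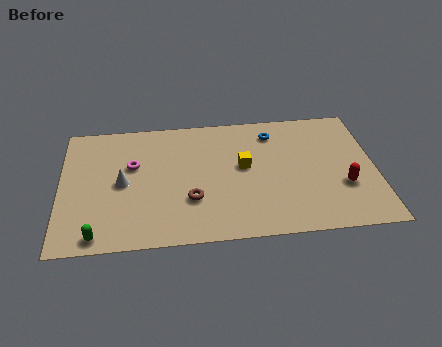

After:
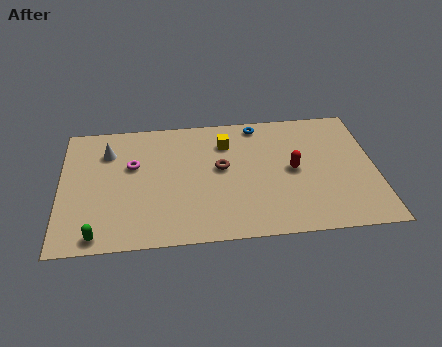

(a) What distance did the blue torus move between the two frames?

1.0

The blue torus moved from about (10.4, 7.3) to (9.7, 8.0), a distance of √(0.7² + 0.7²) ≈ 1.0.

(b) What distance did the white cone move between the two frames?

2.4

The white cone moved from about (3.0, 4.4) to (2.3, 6.7), a distance of √(0.7² + 2.3²) ≈ 2.4.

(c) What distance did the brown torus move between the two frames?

2.6

The brown torus moved from about (6.3, 2.9) to (7.8, 5.0), a distance of √(1.5² + 2.1²) ≈ 2.6.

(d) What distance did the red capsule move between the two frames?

2.8

The red capsule was near (13.7, 3.1) before and (11.3, 4.5) after, so it travelled √(2.4² + 1.4²) ≈ 2.8 units.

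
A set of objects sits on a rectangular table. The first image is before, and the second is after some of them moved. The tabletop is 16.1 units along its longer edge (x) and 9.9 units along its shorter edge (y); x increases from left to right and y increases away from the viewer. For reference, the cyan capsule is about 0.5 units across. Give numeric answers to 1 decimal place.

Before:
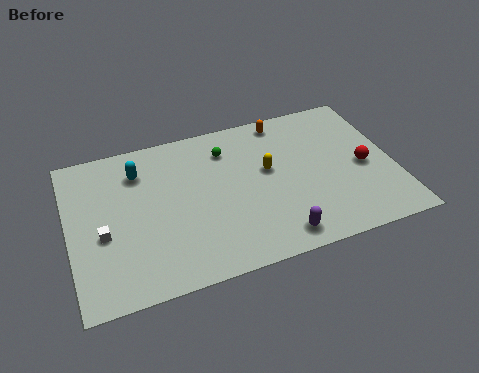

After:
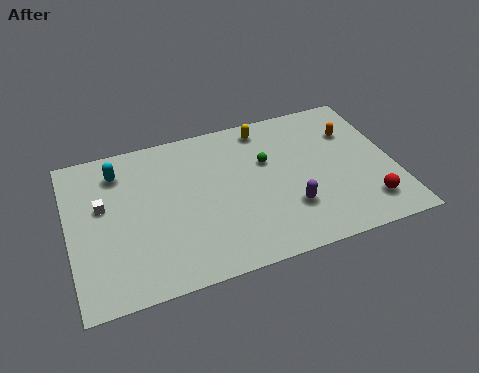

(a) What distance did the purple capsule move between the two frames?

1.8

The purple capsule moved from about (9.9, 1.3) to (10.7, 2.9), a distance of √(0.8² + 1.6²) ≈ 1.8.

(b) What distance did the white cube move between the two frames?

1.8

The white cube was near (1.6, 4.1) before and (1.7, 5.9) after, so it travelled √(0.1² + 1.8²) ≈ 1.8 units.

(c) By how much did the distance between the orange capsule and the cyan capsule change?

+4.2

Before: roughly 7.5 units apart; after: 11.7. That's 4.2 units further apart.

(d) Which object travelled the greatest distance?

the orange capsule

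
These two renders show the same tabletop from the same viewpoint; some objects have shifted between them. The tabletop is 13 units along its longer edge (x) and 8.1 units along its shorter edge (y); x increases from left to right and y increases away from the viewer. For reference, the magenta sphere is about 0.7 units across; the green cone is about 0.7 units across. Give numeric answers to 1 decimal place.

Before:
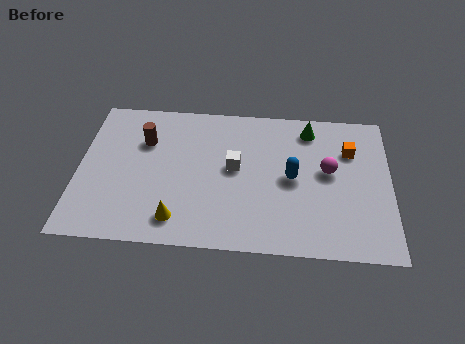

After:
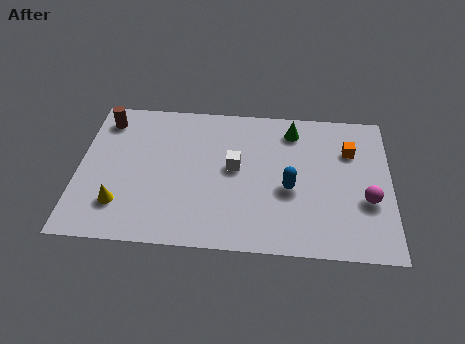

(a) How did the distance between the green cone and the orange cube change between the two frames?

+0.6

The distance was about 2.0 in the first image and 2.6 in the second, so they moved 0.6 units further apart.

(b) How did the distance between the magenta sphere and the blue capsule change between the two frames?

+1.6

They were about 1.6 units apart before and 3.2 after — 1.6 units further apart.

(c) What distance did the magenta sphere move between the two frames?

2.2

The magenta sphere was near (10.4, 4.5) before and (12.0, 3.0) after, so it travelled √(1.6² + 1.5²) ≈ 2.2 units.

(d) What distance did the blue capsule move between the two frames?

0.6

The blue capsule moved from about (8.9, 4.0) to (8.8, 3.4), a distance of √(0.1² + 0.6²) ≈ 0.6.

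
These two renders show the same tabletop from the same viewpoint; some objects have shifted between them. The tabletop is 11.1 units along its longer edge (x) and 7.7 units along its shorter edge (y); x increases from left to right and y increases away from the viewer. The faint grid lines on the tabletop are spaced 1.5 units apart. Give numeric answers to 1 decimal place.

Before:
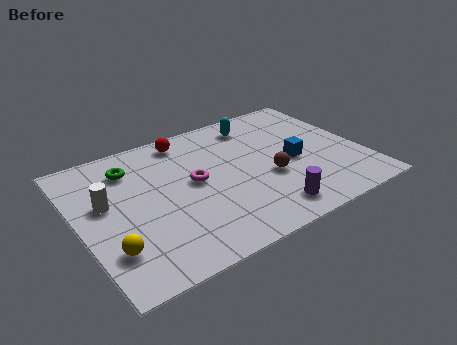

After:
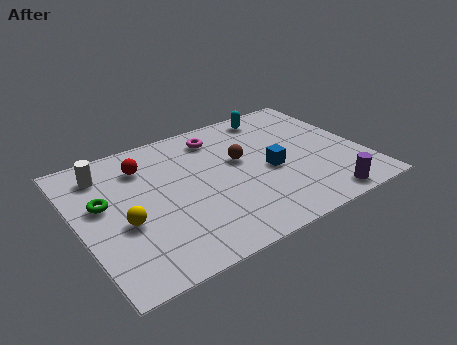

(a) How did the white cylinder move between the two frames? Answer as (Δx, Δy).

(0.2, 1.7)

The white cylinder started near (1.1, 4.5) and ended near (1.3, 6.2).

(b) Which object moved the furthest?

the magenta torus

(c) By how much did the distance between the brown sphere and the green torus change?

-0.4

They were about 5.8 units apart before and 5.4 after — 0.4 units closer together.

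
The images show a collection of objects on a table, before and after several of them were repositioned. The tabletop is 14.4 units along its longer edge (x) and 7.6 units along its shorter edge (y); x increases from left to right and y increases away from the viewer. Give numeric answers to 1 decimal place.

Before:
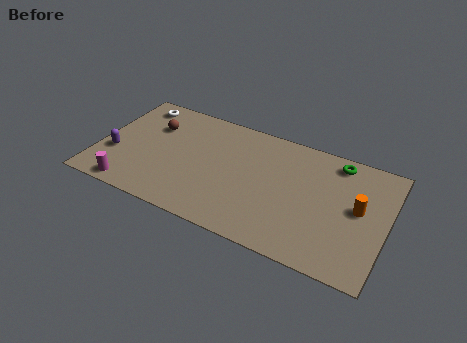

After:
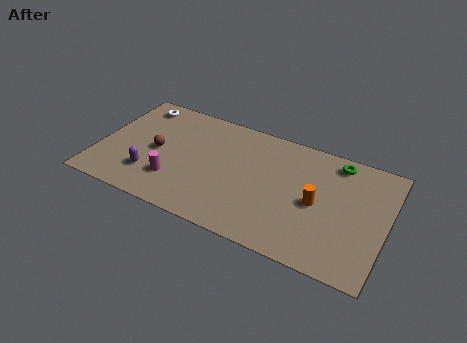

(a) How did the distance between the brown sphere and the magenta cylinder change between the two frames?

-2.6

The distance was about 4.5 in the first image and 1.9 in the second, so they moved 2.6 units closer together.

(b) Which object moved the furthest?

the magenta cylinder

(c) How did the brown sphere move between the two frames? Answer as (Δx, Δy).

(0.4, -1.6)

The brown sphere started near (2.5, 5.3) and ended near (2.9, 3.7).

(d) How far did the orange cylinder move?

2.1

The orange cylinder moved from about (13.0, 4.1) to (11.0, 3.6), a distance of √(2.0² + 0.5²) ≈ 2.1.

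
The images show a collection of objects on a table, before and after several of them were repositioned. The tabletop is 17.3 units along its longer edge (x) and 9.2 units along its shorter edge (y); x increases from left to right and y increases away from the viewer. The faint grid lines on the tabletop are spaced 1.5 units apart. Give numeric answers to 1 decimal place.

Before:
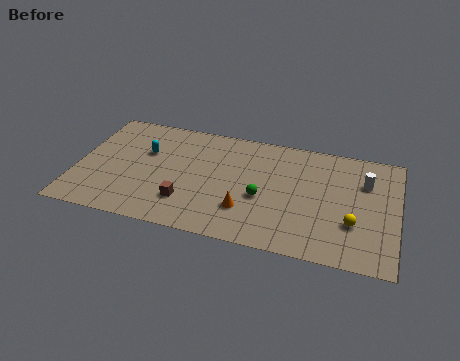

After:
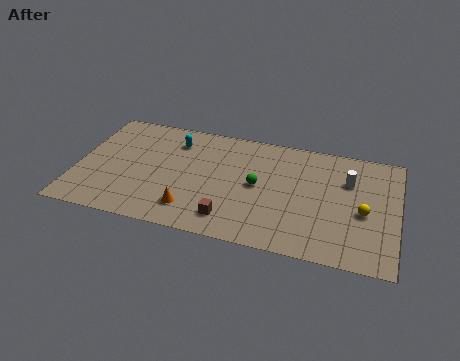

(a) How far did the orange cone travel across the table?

3.0

The orange cone was near (9.3, 2.6) before and (6.4, 1.9) after, so it travelled √(2.9² + 0.7²) ≈ 3.0 units.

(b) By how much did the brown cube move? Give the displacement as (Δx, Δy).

(2.4, -0.7)

The brown cube was at about (6.1, 2.4) and moved to about (8.5, 1.7).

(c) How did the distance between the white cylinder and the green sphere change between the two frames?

-0.9

Before: roughly 6.0 units apart; after: 5.1. That's 0.9 units closer together.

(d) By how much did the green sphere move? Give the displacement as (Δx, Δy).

(-0.3, 0.9)

The green sphere was at about (10.1, 3.8) and moved to about (9.8, 4.7).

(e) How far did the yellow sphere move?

1.1

The yellow sphere moved from about (15.0, 3.0) to (15.5, 4.0), a distance of √(0.5² + 1.0²) ≈ 1.1.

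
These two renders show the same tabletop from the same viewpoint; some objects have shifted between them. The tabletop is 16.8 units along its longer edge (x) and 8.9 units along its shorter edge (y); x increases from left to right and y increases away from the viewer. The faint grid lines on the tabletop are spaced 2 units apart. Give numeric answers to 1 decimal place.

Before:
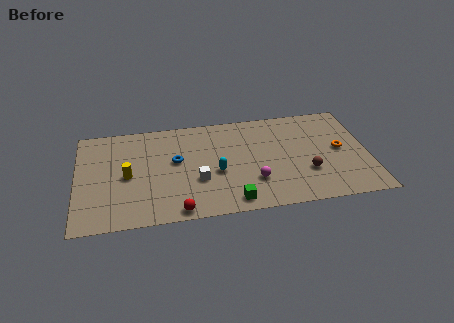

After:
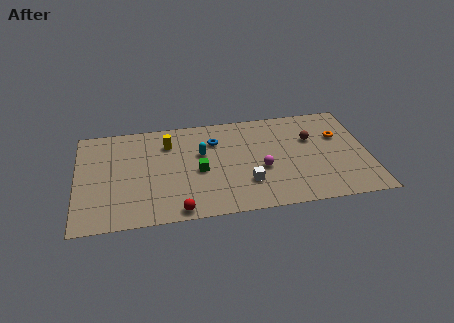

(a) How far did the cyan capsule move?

2.0

The cyan capsule moved from about (8.0, 3.7) to (7.2, 5.5), a distance of √(0.8² + 1.8²) ≈ 2.0.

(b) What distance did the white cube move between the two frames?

2.9

The white cube was near (6.9, 3.2) before and (9.7, 2.5) after, so it travelled √(2.8² + 0.7²) ≈ 2.9 units.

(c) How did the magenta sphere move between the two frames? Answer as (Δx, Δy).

(0.5, 1.0)

From the two frames, the magenta sphere sits at roughly (10.1, 2.6) before and (10.6, 3.6) after.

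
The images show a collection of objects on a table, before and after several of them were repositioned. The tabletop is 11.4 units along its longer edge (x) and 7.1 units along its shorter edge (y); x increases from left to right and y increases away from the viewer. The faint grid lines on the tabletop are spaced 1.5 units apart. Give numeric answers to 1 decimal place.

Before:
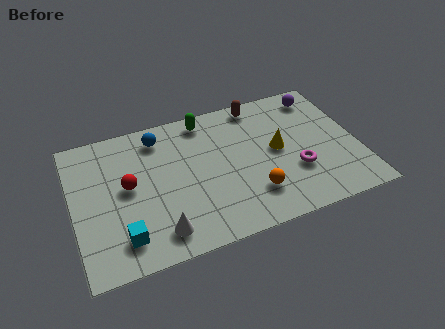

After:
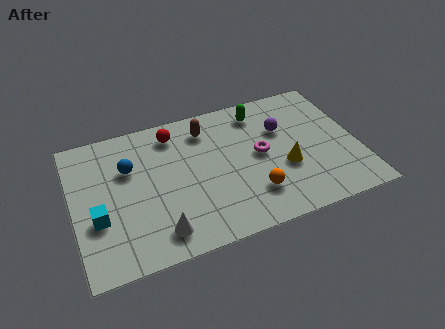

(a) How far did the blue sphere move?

1.8

From (3.6, 5.9) to (2.3, 4.7), the blue sphere covered √(1.3² + 1.2²) ≈ 1.8 units.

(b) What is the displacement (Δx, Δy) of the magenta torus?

(-1.3, 1.3)

From the two frames, the magenta torus sits at roughly (8.8, 2.4) before and (7.5, 3.7) after.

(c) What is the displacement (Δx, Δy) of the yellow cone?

(0.2, -1.0)

From the two frames, the yellow cone sits at roughly (8.2, 3.7) before and (8.4, 2.7) after.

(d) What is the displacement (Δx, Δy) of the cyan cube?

(-0.9, 1.2)

The cyan cube started near (1.8, 1.4) and ended near (0.9, 2.6).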